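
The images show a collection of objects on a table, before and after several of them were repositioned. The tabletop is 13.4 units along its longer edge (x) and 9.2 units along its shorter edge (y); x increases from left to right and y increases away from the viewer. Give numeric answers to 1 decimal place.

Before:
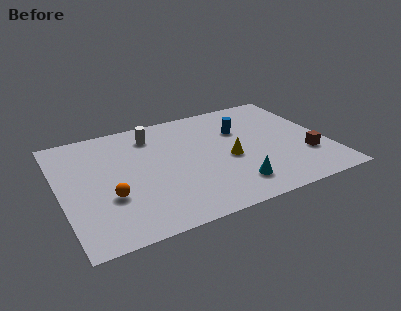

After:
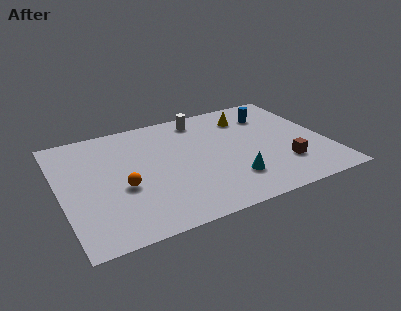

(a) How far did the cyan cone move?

0.5

The cyan cone was near (8.3, 1.8) before and (8.3, 2.3) after, so it travelled √(0.0² + 0.5²) ≈ 0.5 units.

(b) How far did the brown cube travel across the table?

1.2

The brown cube moved from about (12.2, 2.8) to (11.0, 2.5), a distance of √(1.2² + 0.3²) ≈ 1.2.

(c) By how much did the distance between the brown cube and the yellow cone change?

+0.9

Before: roughly 4.0 units apart; after: 4.9. That's 0.9 units further apart.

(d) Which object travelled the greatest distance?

the yellow cone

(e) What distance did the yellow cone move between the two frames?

3.5

The yellow cone moved from about (8.4, 4.0) to (9.8, 7.2), a distance of √(1.4² + 3.2²) ≈ 3.5.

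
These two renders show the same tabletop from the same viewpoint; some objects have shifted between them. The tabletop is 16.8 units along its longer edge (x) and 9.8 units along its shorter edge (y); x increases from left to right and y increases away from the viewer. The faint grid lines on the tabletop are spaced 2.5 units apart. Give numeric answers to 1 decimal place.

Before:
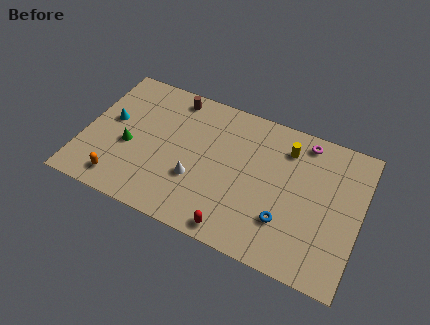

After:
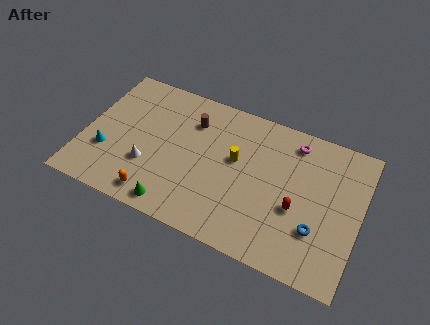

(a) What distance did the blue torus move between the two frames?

1.9

The blue torus was near (12.5, 2.8) before and (14.4, 3.0) after, so it travelled √(1.9² + 0.2²) ≈ 1.9 units.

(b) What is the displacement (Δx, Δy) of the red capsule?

(3.4, 2.9)

The red capsule started near (9.7, 1.0) and ended near (13.1, 3.9).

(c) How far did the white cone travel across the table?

2.9

From (7.0, 3.4) to (4.1, 3.2), the white cone covered √(2.9² + 0.2²) ≈ 2.9 units.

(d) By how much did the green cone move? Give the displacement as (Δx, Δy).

(3.2, -3.0)

From the two frames, the green cone sits at roughly (2.8, 4.1) before and (6.0, 1.1) after.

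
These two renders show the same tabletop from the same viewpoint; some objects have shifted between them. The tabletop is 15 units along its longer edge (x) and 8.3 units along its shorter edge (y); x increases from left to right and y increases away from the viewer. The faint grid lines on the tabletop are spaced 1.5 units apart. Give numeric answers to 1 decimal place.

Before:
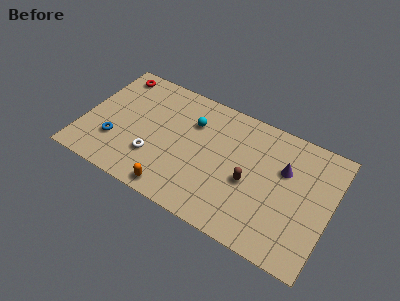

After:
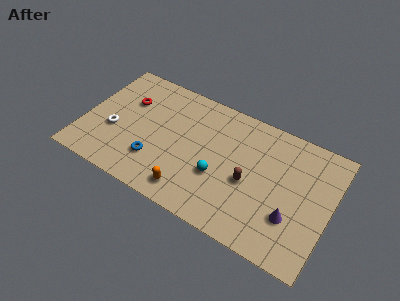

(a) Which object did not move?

the brown capsule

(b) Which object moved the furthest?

the cyan sphere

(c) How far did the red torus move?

1.9

From (1.3, 7.2) to (2.4, 5.6), the red torus covered √(1.1² + 1.6²) ≈ 1.9 units.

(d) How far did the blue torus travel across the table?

2.5

From (2.1, 2.5) to (4.6, 2.3), the blue torus covered √(2.5² + 0.2²) ≈ 2.5 units.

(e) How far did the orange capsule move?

1.0

The orange capsule moved from about (6.0, 0.9) to (6.9, 1.3), a distance of √(0.9² + 0.4²) ≈ 1.0.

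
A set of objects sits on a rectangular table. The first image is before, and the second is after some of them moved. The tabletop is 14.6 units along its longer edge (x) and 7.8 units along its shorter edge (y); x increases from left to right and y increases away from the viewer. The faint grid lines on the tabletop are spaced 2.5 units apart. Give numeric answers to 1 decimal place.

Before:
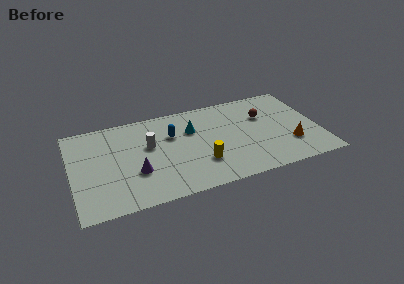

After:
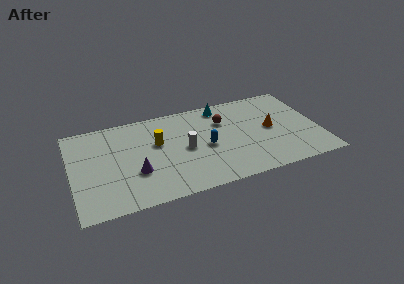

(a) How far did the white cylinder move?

2.3

The white cylinder moved from about (4.6, 4.7) to (6.7, 3.8), a distance of √(2.1² + 0.9²) ≈ 2.3.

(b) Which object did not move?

the purple cone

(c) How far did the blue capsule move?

2.5

The blue capsule was near (6.0, 5.2) before and (7.9, 3.6) after, so it travelled √(1.9² + 1.6²) ≈ 2.5 units.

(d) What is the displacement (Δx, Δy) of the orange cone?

(-1.0, 1.7)

The orange cone was at about (12.8, 2.3) and moved to about (11.8, 4.0).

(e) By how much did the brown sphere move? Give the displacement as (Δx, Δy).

(-2.4, 0.3)

The brown sphere started near (11.5, 5.2) and ended near (9.1, 5.5).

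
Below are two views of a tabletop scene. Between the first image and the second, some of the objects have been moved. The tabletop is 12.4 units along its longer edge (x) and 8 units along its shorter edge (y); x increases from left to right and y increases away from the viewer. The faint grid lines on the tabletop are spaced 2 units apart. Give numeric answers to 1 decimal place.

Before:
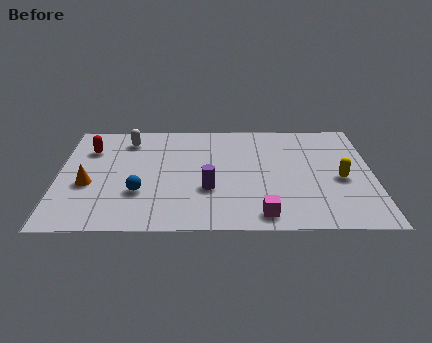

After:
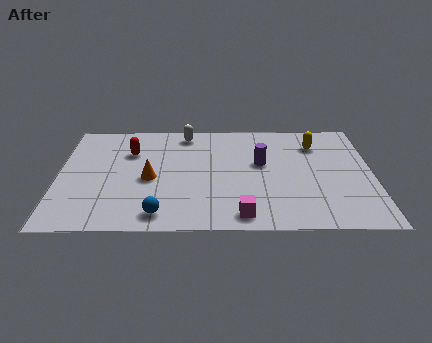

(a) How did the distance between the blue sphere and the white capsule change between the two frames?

+2.1

They were about 3.9 units apart before and 6.0 after — 2.1 units further apart.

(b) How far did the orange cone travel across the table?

2.4

From (1.2, 3.2) to (3.6, 3.6), the orange cone covered √(2.4² + 0.4²) ≈ 2.4 units.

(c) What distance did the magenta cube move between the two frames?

0.8

The magenta cube was near (8.0, 1.0) before and (7.2, 1.0) after, so it travelled √(0.8² + 0.0²) ≈ 0.8 units.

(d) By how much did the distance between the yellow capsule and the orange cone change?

-2.8

Before: roughly 9.9 units apart; after: 7.1. That's 2.8 units closer together.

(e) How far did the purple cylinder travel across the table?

2.8

From (5.9, 2.8) to (8.0, 4.7), the purple cylinder covered √(2.1² + 1.9²) ≈ 2.8 units.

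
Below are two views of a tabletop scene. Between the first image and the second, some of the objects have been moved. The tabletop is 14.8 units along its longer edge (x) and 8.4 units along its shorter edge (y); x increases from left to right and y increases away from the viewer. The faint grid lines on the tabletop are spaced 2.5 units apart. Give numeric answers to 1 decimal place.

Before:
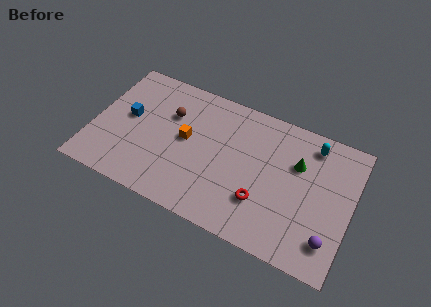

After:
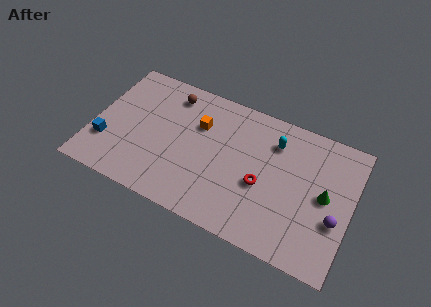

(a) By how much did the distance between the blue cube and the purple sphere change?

+0.9

They were about 12.2 units apart before and 13.1 after — 0.9 units further apart.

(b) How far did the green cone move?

2.1

The green cone moved from about (11.6, 5.6) to (13.3, 4.3), a distance of √(1.7² + 1.3²) ≈ 2.1.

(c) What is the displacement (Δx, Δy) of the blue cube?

(-1.0, -2.1)

The blue cube was at about (1.9, 4.6) and moved to about (0.9, 2.5).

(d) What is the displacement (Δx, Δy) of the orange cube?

(0.6, 1.2)

The orange cube was at about (5.3, 4.5) and moved to about (5.9, 5.7).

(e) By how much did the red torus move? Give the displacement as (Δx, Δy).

(-0.1, 1.0)

The red torus was at about (9.9, 2.5) and moved to about (9.8, 3.5).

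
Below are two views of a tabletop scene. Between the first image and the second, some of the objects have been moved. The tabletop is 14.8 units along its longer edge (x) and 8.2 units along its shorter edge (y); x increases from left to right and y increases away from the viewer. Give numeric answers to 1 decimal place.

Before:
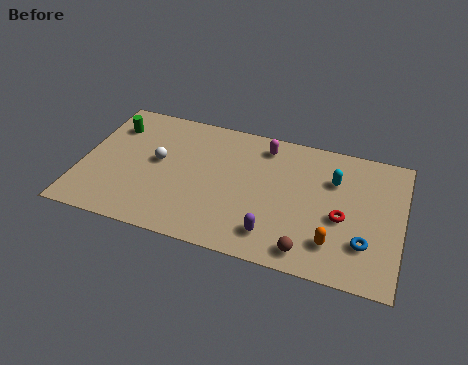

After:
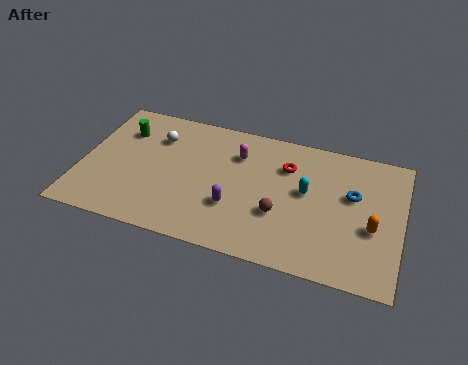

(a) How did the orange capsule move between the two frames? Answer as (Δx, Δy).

(1.7, 1.4)

The orange capsule started near (11.8, 1.9) and ended near (13.5, 3.3).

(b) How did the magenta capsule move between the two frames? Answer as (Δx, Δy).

(-1.2, -0.9)

The magenta capsule started near (8.3, 6.9) and ended near (7.1, 6.0).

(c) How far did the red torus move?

3.6

From (12.1, 3.5) to (9.4, 5.9), the red torus covered √(2.7² + 2.4²) ≈ 3.6 units.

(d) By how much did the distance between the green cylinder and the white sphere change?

-1.3

Before: roughly 2.9 units apart; after: 1.6. That's 1.3 units closer together.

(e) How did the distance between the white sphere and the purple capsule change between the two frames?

-1.2

Before: roughly 6.3 units apart; after: 5.1. That's 1.2 units closer together.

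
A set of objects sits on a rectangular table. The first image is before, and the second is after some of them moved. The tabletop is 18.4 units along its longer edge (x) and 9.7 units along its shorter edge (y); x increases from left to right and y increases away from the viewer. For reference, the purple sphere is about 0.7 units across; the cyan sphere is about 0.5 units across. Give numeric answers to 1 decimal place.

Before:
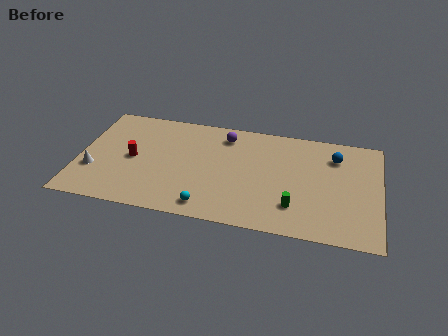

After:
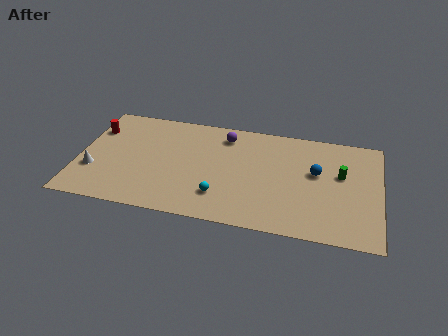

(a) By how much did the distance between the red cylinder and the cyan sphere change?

+3.3

They were about 5.9 units apart before and 9.2 after — 3.3 units further apart.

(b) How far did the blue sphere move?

2.0

The blue sphere moved from about (15.6, 7.4) to (14.5, 5.7), a distance of √(1.1² + 1.7²) ≈ 2.0.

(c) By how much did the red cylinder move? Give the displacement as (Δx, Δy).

(-2.5, 2.3)

The red cylinder was at about (3.3, 4.7) and moved to about (0.8, 7.0).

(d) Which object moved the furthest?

the green cylinder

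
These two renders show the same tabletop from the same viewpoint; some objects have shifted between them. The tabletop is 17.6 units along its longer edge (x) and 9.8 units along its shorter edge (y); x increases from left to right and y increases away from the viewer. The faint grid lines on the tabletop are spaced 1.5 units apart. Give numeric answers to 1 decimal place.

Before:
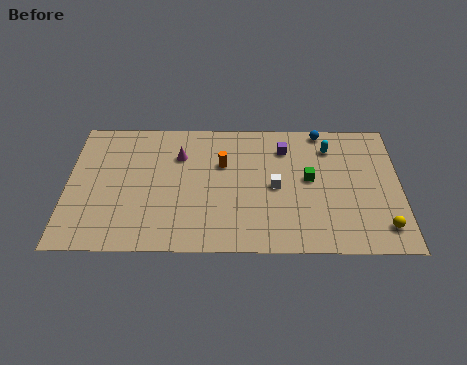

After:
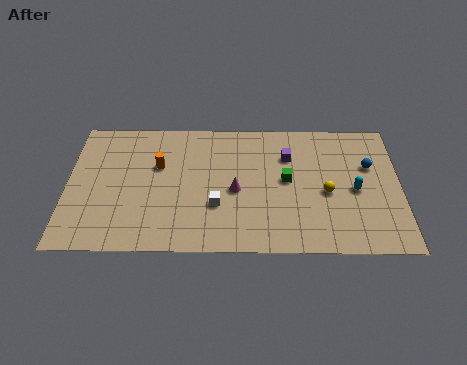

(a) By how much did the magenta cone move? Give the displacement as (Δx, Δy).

(3.0, -2.6)

The magenta cone started near (5.9, 7.0) and ended near (8.9, 4.4).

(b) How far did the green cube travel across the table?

1.2

From (12.8, 5.3) to (11.6, 5.2), the green cube covered √(1.2² + 0.1²) ≈ 1.2 units.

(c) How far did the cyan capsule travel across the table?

3.5

From (13.9, 7.7) to (15.2, 4.5), the cyan capsule covered √(1.3² + 3.2²) ≈ 3.5 units.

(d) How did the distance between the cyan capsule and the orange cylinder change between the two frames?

+4.7

They were about 5.8 units apart before and 10.5 after — 4.7 units further apart.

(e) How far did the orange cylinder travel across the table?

3.4

The orange cylinder was near (8.2, 6.4) before and (4.8, 6.2) after, so it travelled √(3.4² + 0.2²) ≈ 3.4 units.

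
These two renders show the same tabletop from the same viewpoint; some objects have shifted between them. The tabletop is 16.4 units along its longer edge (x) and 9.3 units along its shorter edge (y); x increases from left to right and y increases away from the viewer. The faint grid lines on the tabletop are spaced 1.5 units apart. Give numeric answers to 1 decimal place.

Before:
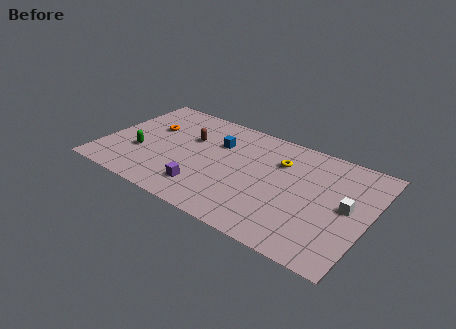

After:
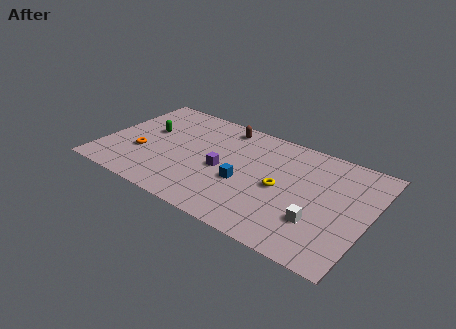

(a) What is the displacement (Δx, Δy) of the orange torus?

(-0.1, -2.6)

The orange torus started near (2.6, 5.9) and ended near (2.5, 3.3).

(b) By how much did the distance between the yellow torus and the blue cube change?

-1.6

They were about 3.9 units apart before and 2.3 after — 1.6 units closer together.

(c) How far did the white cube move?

2.5

The white cube moved from about (15.1, 4.8) to (13.6, 2.8), a distance of √(1.5² + 2.0²) ≈ 2.5.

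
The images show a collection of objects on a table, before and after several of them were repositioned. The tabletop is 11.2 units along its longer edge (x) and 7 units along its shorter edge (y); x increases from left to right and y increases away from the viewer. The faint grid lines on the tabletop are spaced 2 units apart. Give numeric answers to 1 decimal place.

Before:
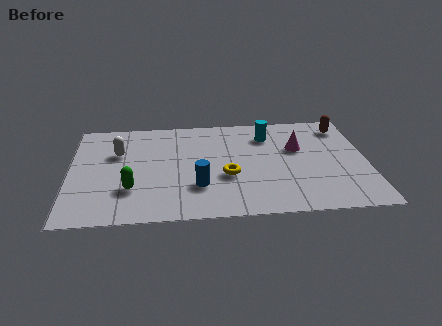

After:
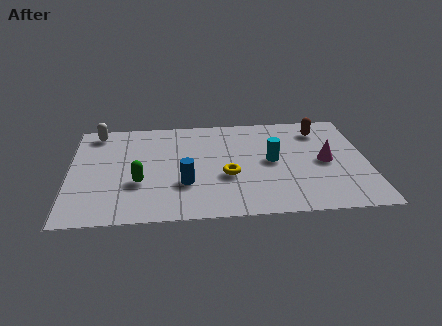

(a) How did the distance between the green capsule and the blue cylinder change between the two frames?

-0.8

The distance was about 2.5 in the first image and 1.7 in the second, so they moved 0.8 units closer together.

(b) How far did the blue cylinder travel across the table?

0.5

The blue cylinder was near (4.8, 2.1) before and (4.3, 2.3) after, so it travelled √(0.5² + 0.2²) ≈ 0.5 units.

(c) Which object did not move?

the yellow torus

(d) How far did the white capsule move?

1.7

The white capsule was near (1.8, 4.6) before and (1.0, 6.1) after, so it travelled √(0.8² + 1.5²) ≈ 1.7 units.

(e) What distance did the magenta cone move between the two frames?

1.4

The magenta cone moved from about (8.6, 4.4) to (9.6, 3.4), a distance of √(1.0² + 1.0²) ≈ 1.4.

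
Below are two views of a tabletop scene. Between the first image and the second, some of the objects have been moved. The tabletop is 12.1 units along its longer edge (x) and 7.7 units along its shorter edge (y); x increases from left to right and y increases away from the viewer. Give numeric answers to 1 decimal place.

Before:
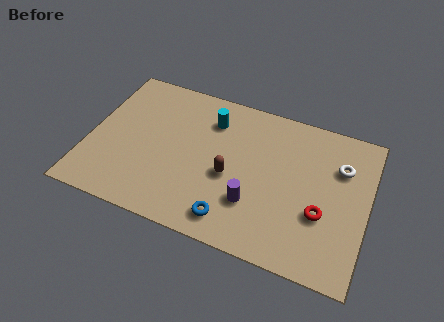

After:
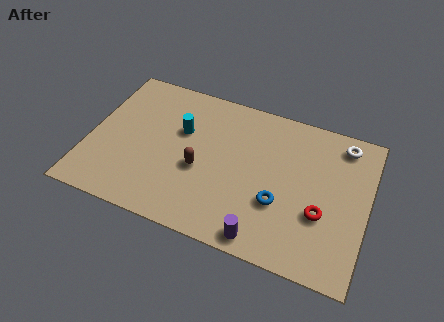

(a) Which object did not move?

the red torus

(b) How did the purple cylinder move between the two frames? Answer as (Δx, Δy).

(0.6, -1.5)

The purple cylinder started near (7.3, 2.3) and ended near (7.9, 0.8).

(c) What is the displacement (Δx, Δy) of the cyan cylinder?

(-1.2, -1.0)

From the two frames, the cyan cylinder sits at roughly (5.1, 5.9) before and (3.9, 4.9) after.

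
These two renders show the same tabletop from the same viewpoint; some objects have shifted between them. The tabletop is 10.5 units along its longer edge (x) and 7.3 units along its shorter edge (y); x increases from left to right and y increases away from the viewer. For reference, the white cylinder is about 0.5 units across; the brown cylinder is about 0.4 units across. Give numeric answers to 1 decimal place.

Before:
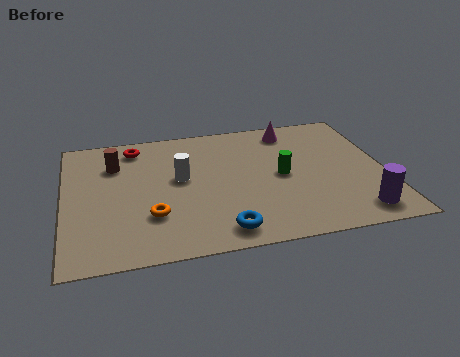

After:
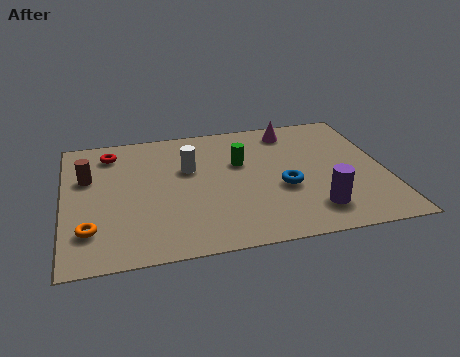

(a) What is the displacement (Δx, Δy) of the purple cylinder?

(-1.4, 0.4)

From the two frames, the purple cylinder sits at roughly (9.4, 1.1) before and (8.0, 1.5) after.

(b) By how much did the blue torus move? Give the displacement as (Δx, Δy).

(2.1, 1.9)

The blue torus started near (5.0, 1.0) and ended near (7.1, 2.9).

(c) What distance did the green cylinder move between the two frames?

1.6

The green cylinder moved from about (7.1, 3.6) to (5.8, 4.6), a distance of √(1.3² + 1.0²) ≈ 1.6.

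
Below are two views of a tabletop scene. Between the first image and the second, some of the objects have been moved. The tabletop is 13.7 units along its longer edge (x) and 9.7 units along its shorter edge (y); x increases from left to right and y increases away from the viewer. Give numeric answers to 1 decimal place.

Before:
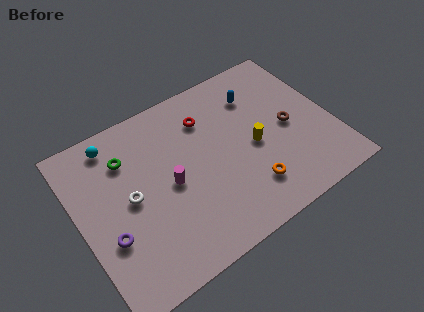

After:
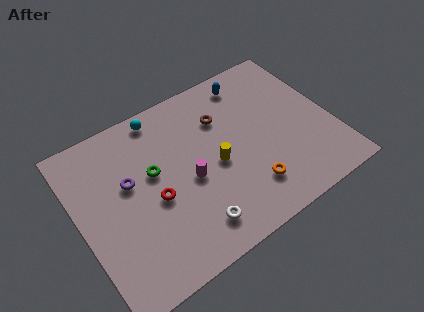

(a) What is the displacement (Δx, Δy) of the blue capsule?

(-0.2, 1.0)

The blue capsule was at about (10.1, 7.3) and moved to about (9.9, 8.3).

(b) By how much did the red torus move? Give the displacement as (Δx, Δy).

(-3.4, -3.1)

The red torus started near (7.3, 7.3) and ended near (3.9, 4.2).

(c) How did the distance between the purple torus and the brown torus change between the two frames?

-4.8

The distance was about 10.2 in the first image and 5.4 in the second, so they moved 4.8 units closer together.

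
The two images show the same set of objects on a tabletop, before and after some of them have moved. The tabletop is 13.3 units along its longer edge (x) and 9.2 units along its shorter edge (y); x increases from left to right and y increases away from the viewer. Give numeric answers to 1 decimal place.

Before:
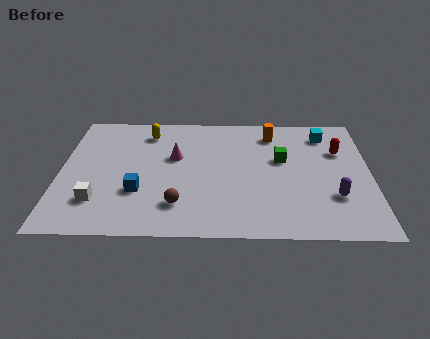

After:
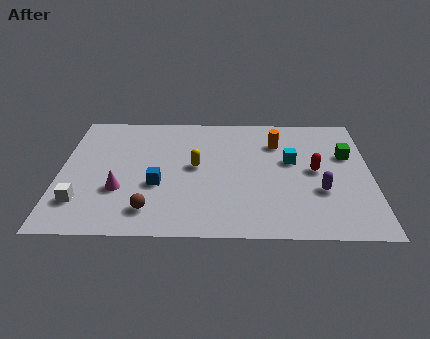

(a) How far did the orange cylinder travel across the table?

0.7

The orange cylinder moved from about (9.1, 7.5) to (9.3, 6.8), a distance of √(0.2² + 0.7²) ≈ 0.7.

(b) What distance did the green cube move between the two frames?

2.8

The green cube was near (9.5, 5.5) before and (12.3, 5.9) after, so it travelled √(2.8² + 0.4²) ≈ 2.8 units.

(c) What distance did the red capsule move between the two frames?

1.9

The red capsule was near (12.0, 6.2) before and (10.9, 4.7) after, so it travelled √(1.1² + 1.5²) ≈ 1.9 units.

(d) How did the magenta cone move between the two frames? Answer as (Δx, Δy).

(-2.3, -2.5)

The magenta cone started near (4.9, 5.6) and ended near (2.6, 3.1).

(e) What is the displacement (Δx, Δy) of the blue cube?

(0.8, 0.5)

From the two frames, the blue cube sits at roughly (3.4, 3.0) before and (4.2, 3.5) after.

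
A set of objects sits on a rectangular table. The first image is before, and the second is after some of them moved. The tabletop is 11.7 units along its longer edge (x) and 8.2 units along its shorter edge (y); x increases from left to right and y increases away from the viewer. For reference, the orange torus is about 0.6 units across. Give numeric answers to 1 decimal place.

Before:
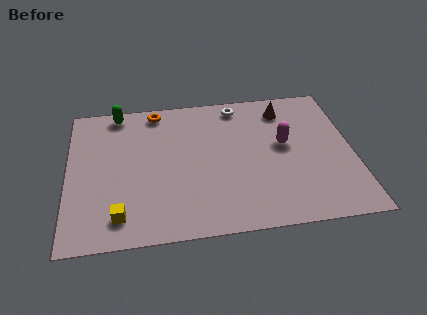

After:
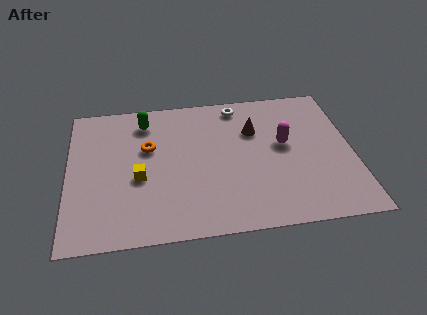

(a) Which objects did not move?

the magenta capsule and the white torus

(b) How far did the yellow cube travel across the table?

2.2

The yellow cube was near (2.1, 1.4) before and (2.9, 3.4) after, so it travelled √(0.8² + 2.0²) ≈ 2.2 units.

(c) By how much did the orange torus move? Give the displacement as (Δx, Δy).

(-0.4, -2.2)

The orange torus was at about (3.7, 7.3) and moved to about (3.3, 5.1).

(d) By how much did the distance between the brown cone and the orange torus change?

-0.9

Before: roughly 5.3 units apart; after: 4.4. That's 0.9 units closer together.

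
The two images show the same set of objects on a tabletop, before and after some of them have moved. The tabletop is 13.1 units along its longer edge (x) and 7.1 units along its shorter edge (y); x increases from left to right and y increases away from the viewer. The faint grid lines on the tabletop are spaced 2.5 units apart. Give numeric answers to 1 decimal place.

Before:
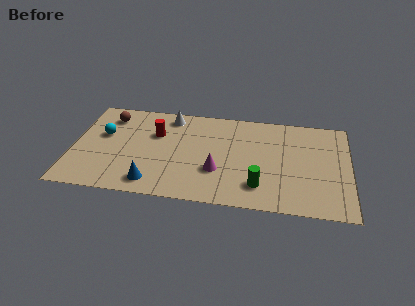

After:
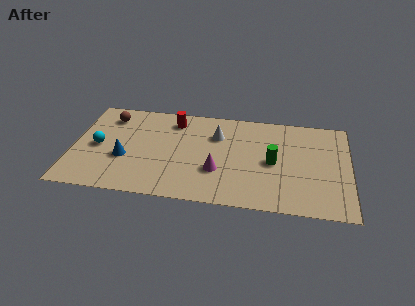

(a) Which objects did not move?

the magenta cone and the brown sphere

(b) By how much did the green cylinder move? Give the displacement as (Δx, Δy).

(0.6, 1.8)

The green cylinder started near (8.9, 1.6) and ended near (9.5, 3.4).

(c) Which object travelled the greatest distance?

the white cone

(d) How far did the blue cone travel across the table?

2.1

The blue cone moved from about (3.9, 1.1) to (2.5, 2.7), a distance of √(1.4² + 1.6²) ≈ 2.1.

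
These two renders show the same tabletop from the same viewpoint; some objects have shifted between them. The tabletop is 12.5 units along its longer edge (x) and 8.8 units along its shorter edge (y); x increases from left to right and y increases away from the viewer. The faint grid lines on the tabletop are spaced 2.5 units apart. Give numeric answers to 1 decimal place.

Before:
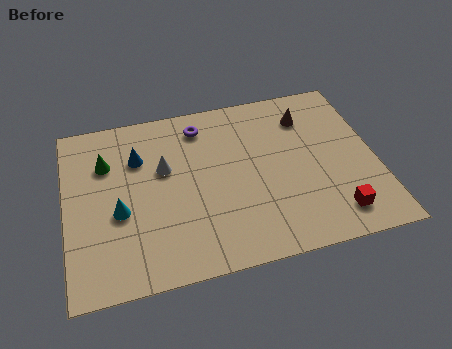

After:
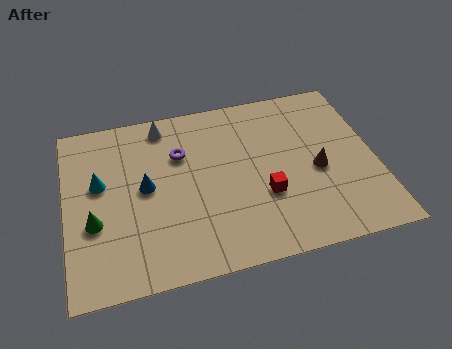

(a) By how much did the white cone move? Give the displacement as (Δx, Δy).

(0.1, 2.3)

The white cone started near (4.0, 5.4) and ended near (4.1, 7.7).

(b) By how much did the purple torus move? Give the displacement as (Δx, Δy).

(-0.9, -1.3)

From the two frames, the purple torus sits at roughly (5.6, 7.3) before and (4.7, 6.0) after.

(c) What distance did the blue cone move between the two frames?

1.6

The blue cone moved from about (3.0, 6.2) to (3.2, 4.6), a distance of √(0.2² + 1.6²) ≈ 1.6.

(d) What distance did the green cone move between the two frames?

3.0

The green cone moved from about (1.7, 6.2) to (1.1, 3.3), a distance of √(0.6² + 2.9²) ≈ 3.0.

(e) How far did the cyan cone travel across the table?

1.7

From (2.1, 3.6) to (1.4, 5.2), the cyan cone covered √(0.7² + 1.6²) ≈ 1.7 units.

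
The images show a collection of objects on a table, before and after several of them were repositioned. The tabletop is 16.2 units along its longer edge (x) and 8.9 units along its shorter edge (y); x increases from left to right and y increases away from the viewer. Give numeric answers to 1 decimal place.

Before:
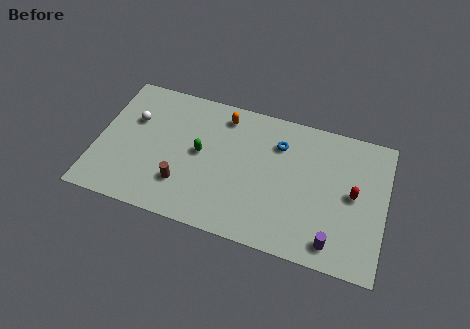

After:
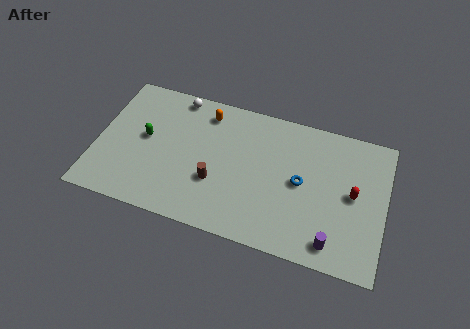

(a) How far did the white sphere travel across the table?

3.2

The white sphere moved from about (1.9, 5.8) to (4.2, 8.0), a distance of √(2.3² + 2.2²) ≈ 3.2.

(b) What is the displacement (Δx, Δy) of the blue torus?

(1.4, -2.1)

The blue torus started near (10.1, 6.6) and ended near (11.5, 4.5).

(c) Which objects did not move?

the red capsule and the purple cylinder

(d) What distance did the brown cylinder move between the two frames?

1.9

The brown cylinder was near (5.0, 2.4) before and (6.8, 3.1) after, so it travelled √(1.8² + 0.7²) ≈ 1.9 units.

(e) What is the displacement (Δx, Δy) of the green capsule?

(-3.1, 0.1)

The green capsule started near (5.8, 4.7) and ended near (2.7, 4.8).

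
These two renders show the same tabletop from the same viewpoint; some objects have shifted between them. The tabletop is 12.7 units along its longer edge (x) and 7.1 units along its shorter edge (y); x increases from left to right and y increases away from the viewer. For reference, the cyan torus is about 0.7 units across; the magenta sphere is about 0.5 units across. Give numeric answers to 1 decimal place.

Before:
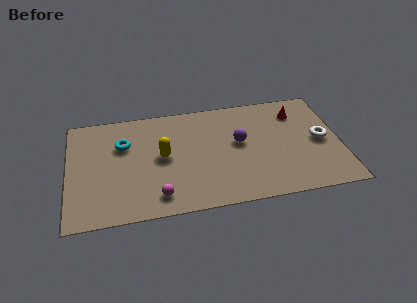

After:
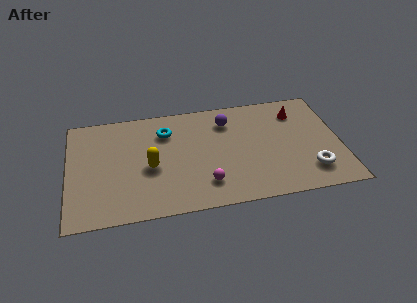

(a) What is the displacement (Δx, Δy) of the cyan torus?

(2.0, 0.5)

The cyan torus was at about (2.6, 4.8) and moved to about (4.6, 5.3).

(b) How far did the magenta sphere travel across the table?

2.2

From (4.1, 1.2) to (6.3, 1.6), the magenta sphere covered √(2.2² + 0.4²) ≈ 2.2 units.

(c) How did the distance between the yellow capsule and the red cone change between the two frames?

+0.8

They were about 6.6 units apart before and 7.4 after — 0.8 units further apart.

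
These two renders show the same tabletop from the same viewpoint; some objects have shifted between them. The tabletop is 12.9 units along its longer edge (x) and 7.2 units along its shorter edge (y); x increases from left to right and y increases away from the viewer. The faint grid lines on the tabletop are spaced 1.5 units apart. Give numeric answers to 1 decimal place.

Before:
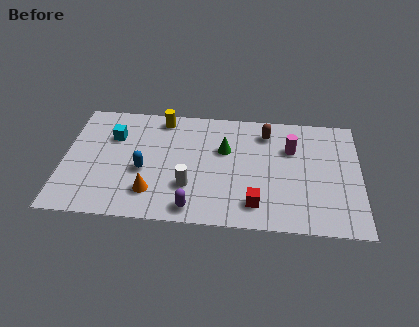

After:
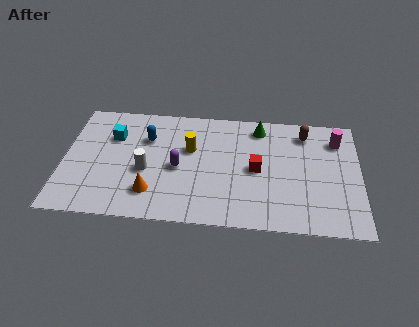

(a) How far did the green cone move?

2.1

The green cone was near (7.0, 4.6) before and (8.5, 6.1) after, so it travelled √(1.5² + 1.5²) ≈ 2.1 units.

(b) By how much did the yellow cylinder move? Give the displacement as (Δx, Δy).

(1.3, -1.8)

The yellow cylinder started near (4.2, 6.3) and ended near (5.5, 4.5).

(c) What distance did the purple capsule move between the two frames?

2.5

From (5.7, 0.9) to (5.0, 3.3), the purple capsule covered √(0.7² + 2.4²) ≈ 2.5 units.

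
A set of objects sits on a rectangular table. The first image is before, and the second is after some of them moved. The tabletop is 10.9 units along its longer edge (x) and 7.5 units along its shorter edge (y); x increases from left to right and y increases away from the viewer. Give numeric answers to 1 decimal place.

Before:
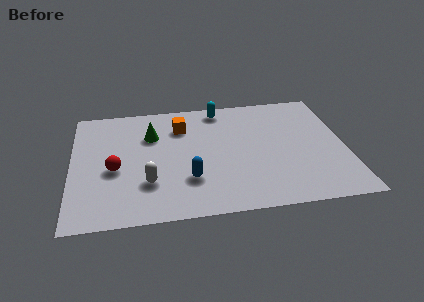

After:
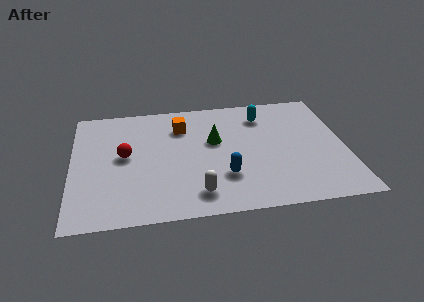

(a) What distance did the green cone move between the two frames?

2.6

The green cone moved from about (3.2, 5.2) to (5.7, 4.5), a distance of √(2.5² + 0.7²) ≈ 2.6.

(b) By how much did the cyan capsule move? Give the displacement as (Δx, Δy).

(1.7, -0.7)

The cyan capsule was at about (6.0, 6.6) and moved to about (7.7, 5.9).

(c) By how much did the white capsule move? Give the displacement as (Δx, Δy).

(1.9, -0.9)

The white capsule was at about (3.0, 2.2) and moved to about (4.9, 1.3).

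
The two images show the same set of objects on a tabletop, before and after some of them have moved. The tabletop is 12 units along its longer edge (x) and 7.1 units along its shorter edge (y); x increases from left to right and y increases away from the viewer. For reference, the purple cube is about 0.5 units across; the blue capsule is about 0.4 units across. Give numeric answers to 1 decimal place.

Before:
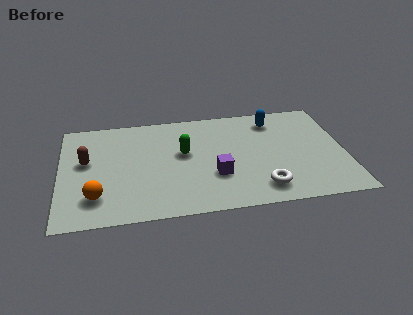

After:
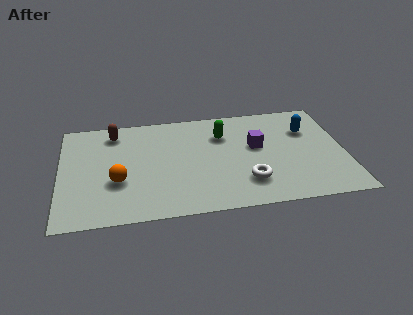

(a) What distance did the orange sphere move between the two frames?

1.3

The orange sphere moved from about (1.5, 1.7) to (2.4, 2.6), a distance of √(0.9² + 0.9²) ≈ 1.3.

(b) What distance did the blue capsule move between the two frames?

1.7

The blue capsule moved from about (9.1, 5.8) to (10.5, 4.9), a distance of √(1.4² + 0.9²) ≈ 1.7.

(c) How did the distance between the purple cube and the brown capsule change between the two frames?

+0.6

They were about 5.7 units apart before and 6.3 after — 0.6 units further apart.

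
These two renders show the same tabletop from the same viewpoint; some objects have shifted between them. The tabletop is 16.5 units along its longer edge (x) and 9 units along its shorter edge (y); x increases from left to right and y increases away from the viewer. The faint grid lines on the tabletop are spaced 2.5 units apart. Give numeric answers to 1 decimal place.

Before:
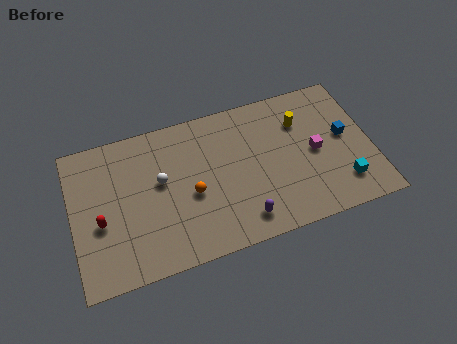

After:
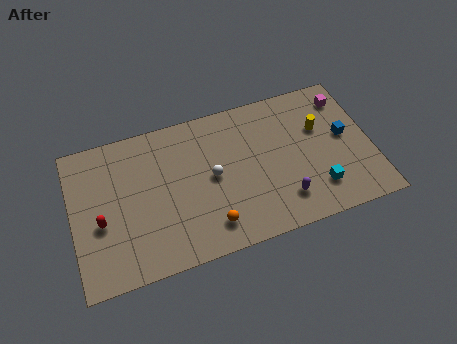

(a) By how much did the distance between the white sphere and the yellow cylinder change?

-1.8

They were about 8.0 units apart before and 6.2 after — 1.8 units closer together.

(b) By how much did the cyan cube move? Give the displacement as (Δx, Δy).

(-1.4, 0.1)

The cyan cube started near (14.7, 2.0) and ended near (13.3, 2.1).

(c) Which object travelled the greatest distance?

the magenta cube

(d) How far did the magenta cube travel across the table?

3.5

The magenta cube moved from about (13.4, 4.4) to (15.4, 7.3), a distance of √(2.0² + 2.9²) ≈ 3.5.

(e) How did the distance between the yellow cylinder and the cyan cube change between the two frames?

-1.2

Before: roughly 4.9 units apart; after: 3.7. That's 1.2 units closer together.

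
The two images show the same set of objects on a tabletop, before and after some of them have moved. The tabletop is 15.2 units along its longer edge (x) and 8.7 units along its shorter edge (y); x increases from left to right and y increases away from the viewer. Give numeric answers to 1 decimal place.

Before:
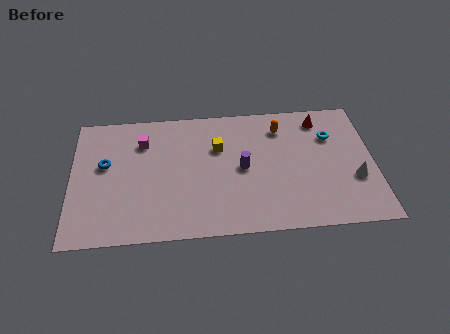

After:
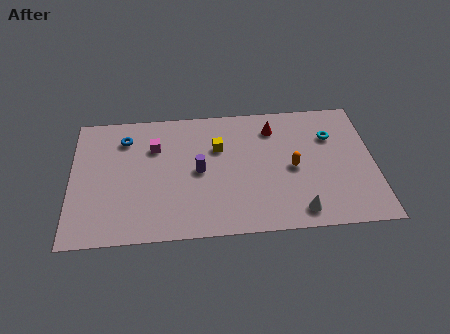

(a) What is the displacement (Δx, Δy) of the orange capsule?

(0.5, -2.8)

The orange capsule started near (10.6, 6.9) and ended near (11.1, 4.1).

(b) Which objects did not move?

the cyan torus and the yellow cube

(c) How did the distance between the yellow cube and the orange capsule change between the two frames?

+0.7

Before: roughly 3.4 units apart; after: 4.1. That's 0.7 units further apart.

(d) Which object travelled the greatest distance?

the white cone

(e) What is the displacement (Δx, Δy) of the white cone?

(-2.9, -1.9)

The white cone started near (14.2, 3.1) and ended near (11.3, 1.2).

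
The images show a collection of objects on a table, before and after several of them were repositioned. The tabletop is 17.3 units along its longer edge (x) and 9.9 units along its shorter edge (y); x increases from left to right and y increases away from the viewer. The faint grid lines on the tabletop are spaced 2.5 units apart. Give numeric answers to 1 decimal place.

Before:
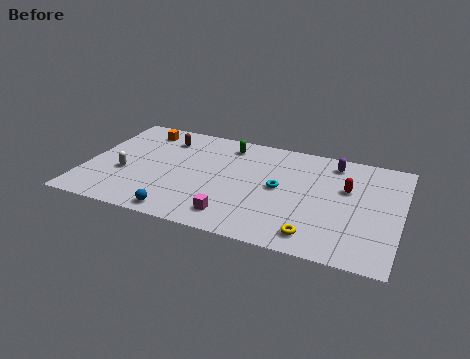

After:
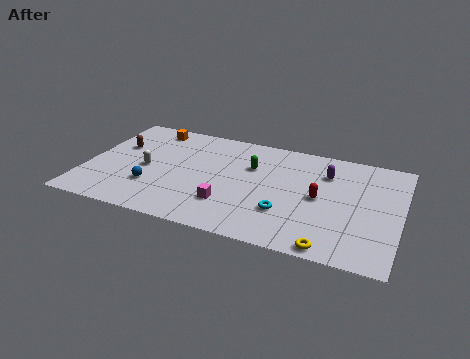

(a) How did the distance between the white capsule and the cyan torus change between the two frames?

-0.5

They were about 8.6 units apart before and 8.1 after — 0.5 units closer together.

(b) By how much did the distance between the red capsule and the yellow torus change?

-0.7

They were about 4.9 units apart before and 4.2 after — 0.7 units closer together.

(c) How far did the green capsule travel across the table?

2.3

The green capsule was near (7.5, 8.3) before and (9.0, 6.6) after, so it travelled √(1.5² + 1.7²) ≈ 2.3 units.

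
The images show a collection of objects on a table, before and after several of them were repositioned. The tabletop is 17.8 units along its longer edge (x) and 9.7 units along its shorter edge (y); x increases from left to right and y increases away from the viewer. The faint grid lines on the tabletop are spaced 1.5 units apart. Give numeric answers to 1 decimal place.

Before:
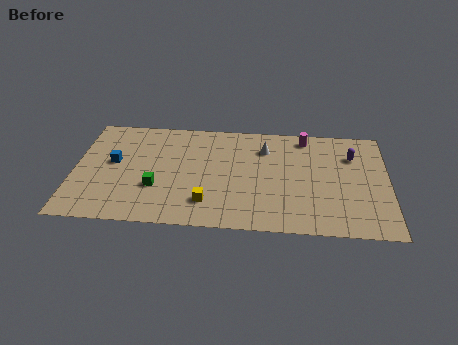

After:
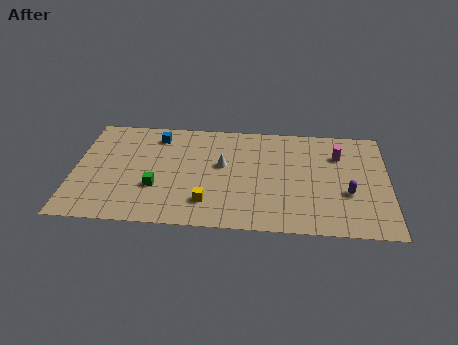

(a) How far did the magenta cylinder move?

2.4

From (13.1, 8.5) to (15.0, 7.0), the magenta cylinder covered √(1.9² + 1.5²) ≈ 2.4 units.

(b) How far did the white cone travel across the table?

2.9

From (10.8, 7.3) to (8.4, 5.6), the white cone covered √(2.4² + 1.7²) ≈ 2.9 units.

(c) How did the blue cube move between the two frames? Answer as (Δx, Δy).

(2.4, 2.6)

The blue cube was at about (2.2, 5.4) and moved to about (4.6, 8.0).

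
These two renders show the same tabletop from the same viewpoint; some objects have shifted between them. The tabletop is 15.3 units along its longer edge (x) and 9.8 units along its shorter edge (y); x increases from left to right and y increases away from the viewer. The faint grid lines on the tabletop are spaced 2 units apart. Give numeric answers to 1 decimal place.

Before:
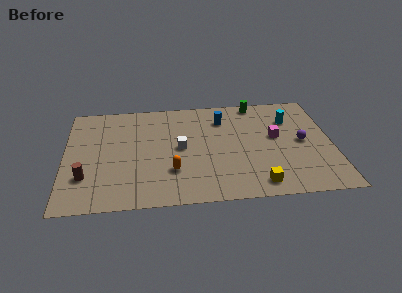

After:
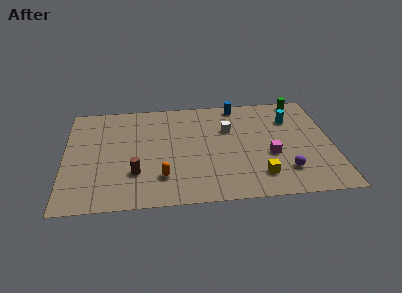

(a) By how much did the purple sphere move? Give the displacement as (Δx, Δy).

(-1.1, -2.6)

From the two frames, the purple sphere sits at roughly (13.6, 4.9) before and (12.5, 2.3) after.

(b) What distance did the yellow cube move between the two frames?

0.7

The yellow cube moved from about (10.9, 1.3) to (11.0, 2.0), a distance of √(0.1² + 0.7²) ≈ 0.7.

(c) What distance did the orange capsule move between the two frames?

0.8

The orange capsule moved from about (6.1, 2.9) to (5.5, 2.4), a distance of √(0.6² + 0.5²) ≈ 0.8.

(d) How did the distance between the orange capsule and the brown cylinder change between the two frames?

-3.3

Before: roughly 4.9 units apart; after: 1.6. That's 3.3 units closer together.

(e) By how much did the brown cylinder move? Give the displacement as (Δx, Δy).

(2.8, 0.1)

From the two frames, the brown cylinder sits at roughly (1.2, 2.8) before and (4.0, 2.9) after.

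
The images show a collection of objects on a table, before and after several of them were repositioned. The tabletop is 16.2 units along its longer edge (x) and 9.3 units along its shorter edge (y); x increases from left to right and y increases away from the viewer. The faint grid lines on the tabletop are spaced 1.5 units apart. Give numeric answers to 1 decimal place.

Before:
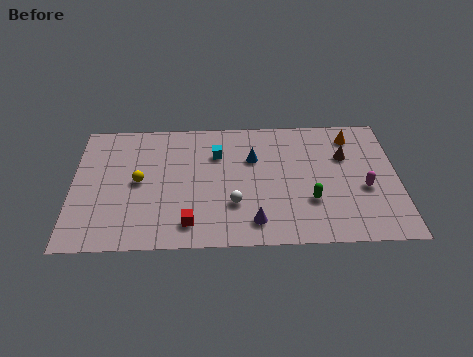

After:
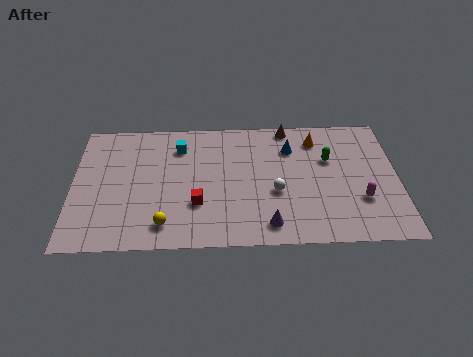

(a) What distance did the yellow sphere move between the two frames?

3.4

From (3.3, 4.7) to (4.6, 1.6), the yellow sphere covered √(1.3² + 3.1²) ≈ 3.4 units.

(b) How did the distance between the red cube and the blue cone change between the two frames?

+0.5

They were about 5.6 units apart before and 6.1 after — 0.5 units further apart.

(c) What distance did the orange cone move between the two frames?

1.8

The orange cone moved from about (14.0, 7.7) to (12.2, 7.5), a distance of √(1.8² + 0.2²) ≈ 1.8.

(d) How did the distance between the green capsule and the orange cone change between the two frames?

-3.6

The distance was about 5.2 in the first image and 1.6 in the second, so they moved 3.6 units closer together.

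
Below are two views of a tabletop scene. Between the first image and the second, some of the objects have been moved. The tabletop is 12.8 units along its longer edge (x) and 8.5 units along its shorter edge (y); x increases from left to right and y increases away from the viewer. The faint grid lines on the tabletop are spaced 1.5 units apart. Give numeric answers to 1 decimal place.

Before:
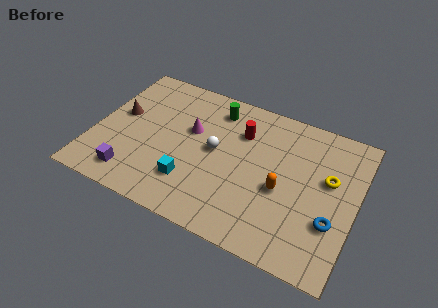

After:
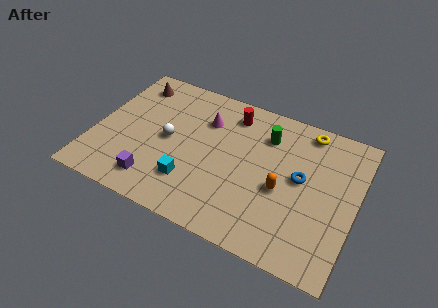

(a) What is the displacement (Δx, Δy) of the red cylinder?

(-0.6, 0.9)

From the two frames, the red cylinder sits at roughly (7.0, 6.1) before and (6.4, 7.0) after.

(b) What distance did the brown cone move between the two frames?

2.2

The brown cone moved from about (1.1, 4.8) to (1.4, 7.0), a distance of √(0.3² + 2.2²) ≈ 2.2.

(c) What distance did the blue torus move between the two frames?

2.5

The blue torus was near (11.8, 2.8) before and (10.1, 4.6) after, so it travelled √(1.7² + 1.8²) ≈ 2.5 units.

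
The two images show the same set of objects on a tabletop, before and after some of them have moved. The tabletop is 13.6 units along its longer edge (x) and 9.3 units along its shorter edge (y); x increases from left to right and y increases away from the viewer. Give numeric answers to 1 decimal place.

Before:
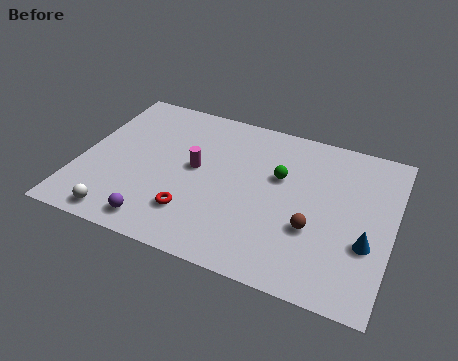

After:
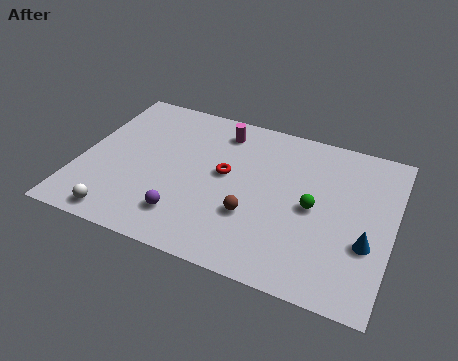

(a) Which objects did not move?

the blue cone and the white sphere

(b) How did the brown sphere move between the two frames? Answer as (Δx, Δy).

(-2.6, -0.2)

The brown sphere was at about (10.3, 3.3) and moved to about (7.7, 3.1).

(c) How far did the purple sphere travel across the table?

1.4

The purple sphere moved from about (3.8, 1.2) to (4.9, 2.0), a distance of √(1.1² + 0.8²) ≈ 1.4.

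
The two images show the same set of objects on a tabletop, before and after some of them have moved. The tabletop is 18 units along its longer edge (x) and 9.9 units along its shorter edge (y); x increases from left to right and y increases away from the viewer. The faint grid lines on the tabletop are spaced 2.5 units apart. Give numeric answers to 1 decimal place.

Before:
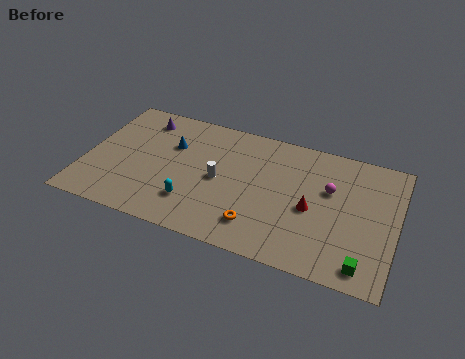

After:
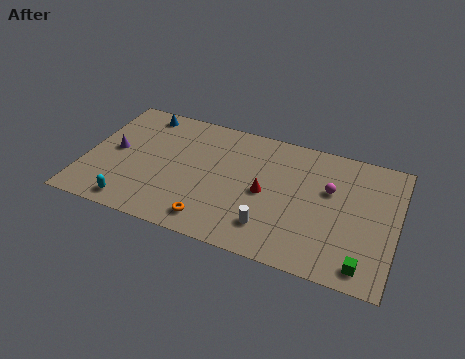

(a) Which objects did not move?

the green cube and the magenta sphere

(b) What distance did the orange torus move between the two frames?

2.7

The orange torus moved from about (10.3, 2.1) to (7.7, 1.5), a distance of √(2.6² + 0.6²) ≈ 2.7.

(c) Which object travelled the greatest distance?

the white cylinder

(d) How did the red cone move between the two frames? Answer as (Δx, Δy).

(-2.7, 0.3)

The red cone was at about (13.2, 4.4) and moved to about (10.5, 4.7).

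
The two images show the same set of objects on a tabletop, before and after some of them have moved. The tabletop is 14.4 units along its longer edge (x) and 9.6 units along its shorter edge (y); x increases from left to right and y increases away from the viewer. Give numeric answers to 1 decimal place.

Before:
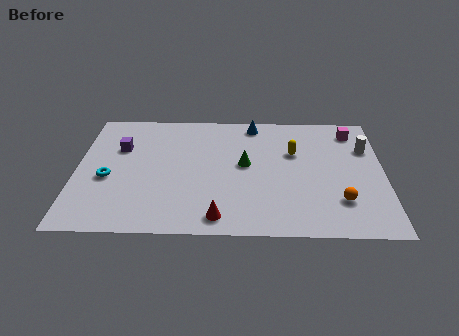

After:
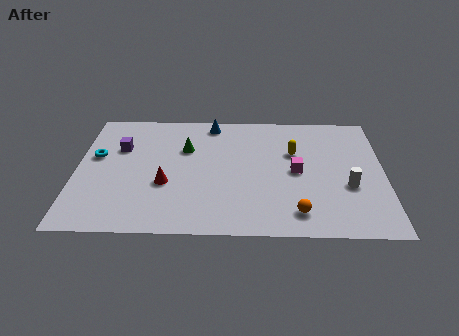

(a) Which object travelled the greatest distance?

the magenta cube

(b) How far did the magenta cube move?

4.3

The magenta cube moved from about (13.0, 8.0) to (10.3, 4.7), a distance of √(2.7² + 3.3²) ≈ 4.3.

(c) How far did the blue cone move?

2.0

The blue cone moved from about (8.3, 8.5) to (6.3, 8.5), a distance of √(2.0² + 0.0²) ≈ 2.0.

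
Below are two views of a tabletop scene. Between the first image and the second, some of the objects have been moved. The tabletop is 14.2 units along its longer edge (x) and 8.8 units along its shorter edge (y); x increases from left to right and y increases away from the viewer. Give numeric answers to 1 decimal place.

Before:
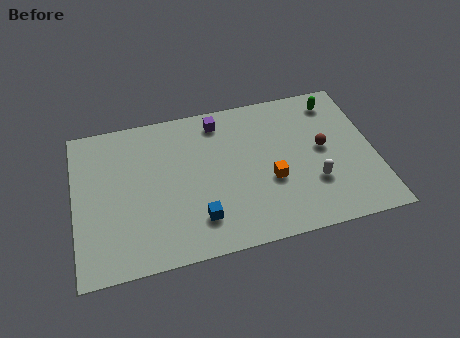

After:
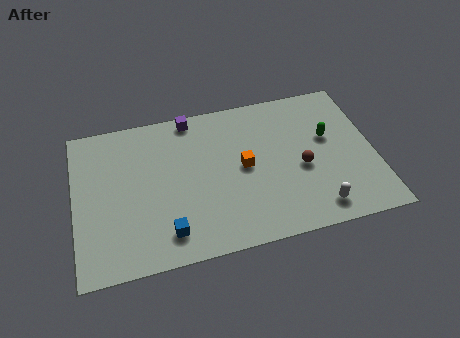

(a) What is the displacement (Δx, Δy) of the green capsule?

(-0.5, -2.1)

The green capsule started near (12.6, 7.4) and ended near (12.1, 5.3).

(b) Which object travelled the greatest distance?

the green capsule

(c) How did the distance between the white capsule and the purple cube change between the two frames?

+2.4

Before: roughly 6.3 units apart; after: 8.7. That's 2.4 units further apart.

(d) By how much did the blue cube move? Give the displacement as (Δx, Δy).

(-1.5, -0.4)

The blue cube was at about (5.7, 2.0) and moved to about (4.2, 1.6).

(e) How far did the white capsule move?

1.5

From (11.2, 2.8) to (11.2, 1.3), the white capsule covered √(0.0² + 1.5²) ≈ 1.5 units.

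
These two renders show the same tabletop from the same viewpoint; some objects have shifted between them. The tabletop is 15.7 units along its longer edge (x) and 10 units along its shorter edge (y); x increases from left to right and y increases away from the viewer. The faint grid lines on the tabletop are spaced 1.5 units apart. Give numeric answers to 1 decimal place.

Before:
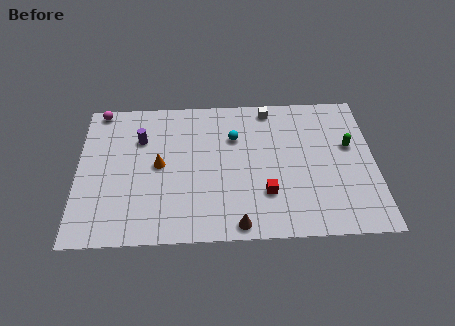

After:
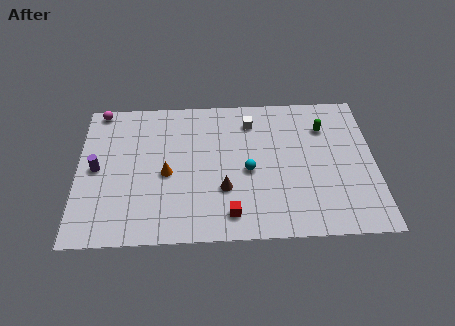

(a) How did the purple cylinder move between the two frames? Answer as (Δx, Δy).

(-2.3, -2.0)

The purple cylinder was at about (3.3, 7.0) and moved to about (1.0, 5.0).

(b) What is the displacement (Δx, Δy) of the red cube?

(-1.9, -1.3)

The red cube was at about (9.9, 2.9) and moved to about (8.0, 1.6).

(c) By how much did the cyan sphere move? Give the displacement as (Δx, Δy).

(0.7, -2.4)

The cyan sphere started near (8.3, 6.9) and ended near (9.0, 4.5).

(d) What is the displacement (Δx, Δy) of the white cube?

(-1.0, -0.9)

From the two frames, the white cube sits at roughly (10.2, 8.9) before and (9.2, 8.0) after.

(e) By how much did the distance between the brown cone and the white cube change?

-3.3

They were about 8.2 units apart before and 4.9 after — 3.3 units closer together.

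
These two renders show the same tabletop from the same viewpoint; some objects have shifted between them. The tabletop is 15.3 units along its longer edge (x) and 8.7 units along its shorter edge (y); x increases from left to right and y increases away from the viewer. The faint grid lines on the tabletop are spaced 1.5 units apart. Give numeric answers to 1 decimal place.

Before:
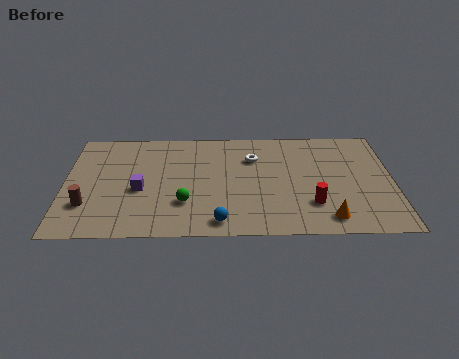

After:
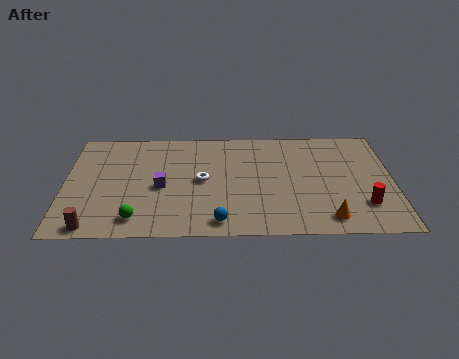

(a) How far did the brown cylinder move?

1.7

From (1.1, 2.5) to (1.4, 0.8), the brown cylinder covered √(0.3² + 1.7²) ≈ 1.7 units.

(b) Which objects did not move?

the orange cone and the blue sphere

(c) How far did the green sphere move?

2.5

From (5.6, 2.6) to (3.4, 1.4), the green sphere covered √(2.2² + 1.2²) ≈ 2.5 units.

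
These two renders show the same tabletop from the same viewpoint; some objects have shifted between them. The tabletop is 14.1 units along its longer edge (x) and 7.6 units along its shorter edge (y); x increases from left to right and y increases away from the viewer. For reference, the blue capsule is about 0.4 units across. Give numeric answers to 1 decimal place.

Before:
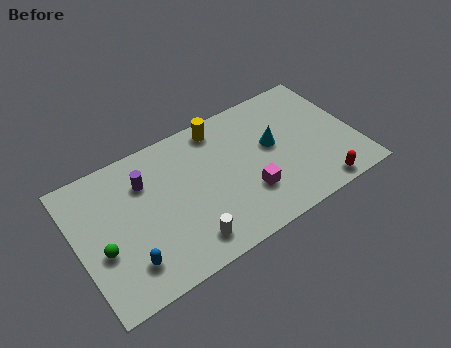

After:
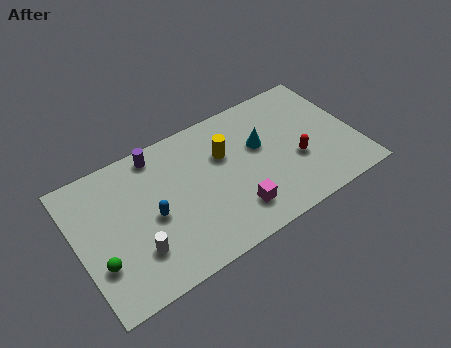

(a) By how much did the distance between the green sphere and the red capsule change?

-0.8

Before: roughly 10.9 units apart; after: 10.1. That's 0.8 units closer together.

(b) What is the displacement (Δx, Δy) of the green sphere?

(-0.2, -0.6)

From the two frames, the green sphere sits at roughly (1.1, 3.0) before and (0.9, 2.4) after.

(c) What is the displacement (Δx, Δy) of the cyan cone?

(-0.6, 0.3)

From the two frames, the cyan cone sits at roughly (10.0, 4.3) before and (9.4, 4.6) after.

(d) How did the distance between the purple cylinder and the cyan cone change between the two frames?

-1.1

They were about 6.5 units apart before and 5.4 after — 1.1 units closer together.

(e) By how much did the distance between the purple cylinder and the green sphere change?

+2.0

Before: roughly 3.5 units apart; after: 5.5. That's 2.0 units further apart.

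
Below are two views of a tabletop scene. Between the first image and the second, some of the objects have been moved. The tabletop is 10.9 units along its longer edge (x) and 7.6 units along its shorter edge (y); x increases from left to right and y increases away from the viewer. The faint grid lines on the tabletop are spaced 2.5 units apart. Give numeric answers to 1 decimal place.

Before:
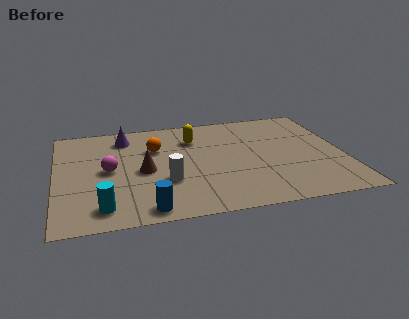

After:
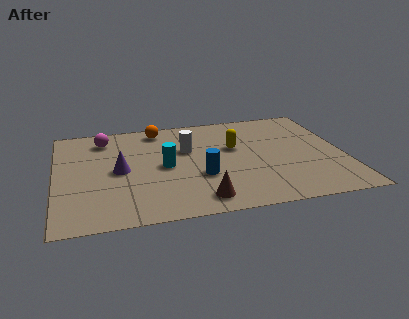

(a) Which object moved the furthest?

the cyan cylinder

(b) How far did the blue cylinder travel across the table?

2.8

From (3.3, 0.8) to (5.4, 2.7), the blue cylinder covered √(2.1² + 1.9²) ≈ 2.8 units.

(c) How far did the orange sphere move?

1.5

From (3.8, 5.1) to (4.0, 6.6), the orange sphere covered √(0.2² + 1.5²) ≈ 1.5 units.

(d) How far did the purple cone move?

2.5

The purple cone moved from about (2.7, 6.2) to (2.4, 3.7), a distance of √(0.3² + 2.5²) ≈ 2.5.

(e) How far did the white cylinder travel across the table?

2.4

From (4.1, 2.6) to (5.0, 4.8), the white cylinder covered √(0.9² + 2.2²) ≈ 2.4 units.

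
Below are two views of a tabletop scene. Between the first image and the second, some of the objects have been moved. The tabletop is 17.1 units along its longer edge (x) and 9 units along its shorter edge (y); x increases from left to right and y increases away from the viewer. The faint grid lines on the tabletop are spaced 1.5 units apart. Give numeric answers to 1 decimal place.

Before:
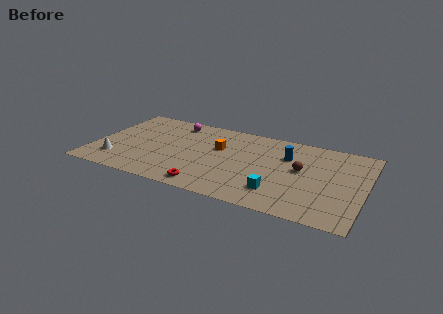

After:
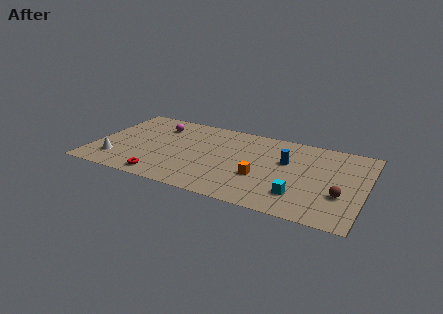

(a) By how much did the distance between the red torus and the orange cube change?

+1.9

They were about 4.5 units apart before and 6.4 after — 1.9 units further apart.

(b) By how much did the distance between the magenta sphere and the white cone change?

-1.1

Before: roughly 6.3 units apart; after: 5.2. That's 1.1 units closer together.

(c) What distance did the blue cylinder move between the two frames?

0.6

The blue cylinder moved from about (12.1, 6.2) to (12.1, 5.6), a distance of √(0.0² + 0.6²) ≈ 0.6.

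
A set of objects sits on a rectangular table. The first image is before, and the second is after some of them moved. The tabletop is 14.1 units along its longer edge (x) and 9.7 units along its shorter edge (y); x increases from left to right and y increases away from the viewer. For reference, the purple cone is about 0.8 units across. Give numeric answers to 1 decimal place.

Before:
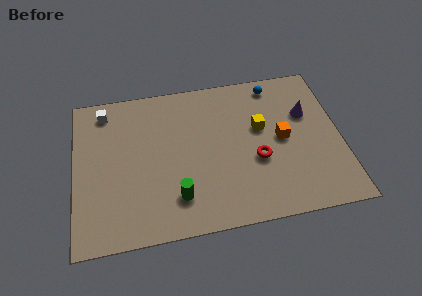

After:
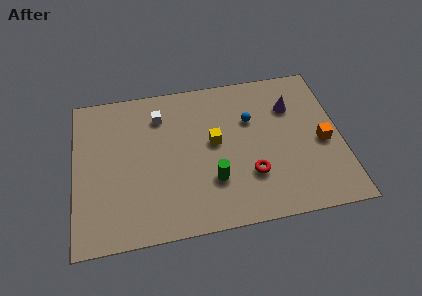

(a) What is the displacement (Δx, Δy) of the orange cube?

(2.1, -0.6)

From the two frames, the orange cube sits at roughly (11.0, 4.9) before and (13.1, 4.3) after.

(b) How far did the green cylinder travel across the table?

2.0

The green cylinder was near (5.3, 2.2) before and (7.2, 2.9) after, so it travelled √(1.9² + 0.7²) ≈ 2.0 units.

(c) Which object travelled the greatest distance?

the white cube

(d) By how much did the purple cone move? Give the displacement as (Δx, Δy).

(-0.8, 0.6)

From the two frames, the purple cone sits at roughly (12.4, 6.3) before and (11.6, 6.9) after.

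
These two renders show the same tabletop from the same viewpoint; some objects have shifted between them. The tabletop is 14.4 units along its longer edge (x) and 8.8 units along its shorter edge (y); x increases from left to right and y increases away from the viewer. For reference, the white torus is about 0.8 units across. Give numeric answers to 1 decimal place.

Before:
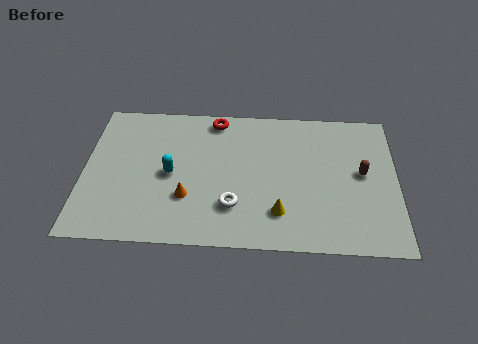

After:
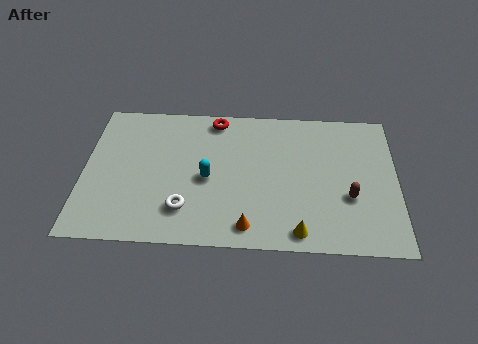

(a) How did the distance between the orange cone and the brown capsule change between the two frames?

-3.2

Before: roughly 8.2 units apart; after: 5.0. That's 3.2 units closer together.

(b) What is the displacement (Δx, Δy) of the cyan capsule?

(1.7, -0.2)

The cyan capsule started near (4.0, 4.2) and ended near (5.7, 4.0).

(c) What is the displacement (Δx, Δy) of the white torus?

(-2.2, -0.3)

The white torus started near (6.9, 2.4) and ended near (4.7, 2.1).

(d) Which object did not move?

the red torus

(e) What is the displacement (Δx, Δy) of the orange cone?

(2.8, -1.6)

The orange cone was at about (4.8, 2.8) and moved to about (7.6, 1.2).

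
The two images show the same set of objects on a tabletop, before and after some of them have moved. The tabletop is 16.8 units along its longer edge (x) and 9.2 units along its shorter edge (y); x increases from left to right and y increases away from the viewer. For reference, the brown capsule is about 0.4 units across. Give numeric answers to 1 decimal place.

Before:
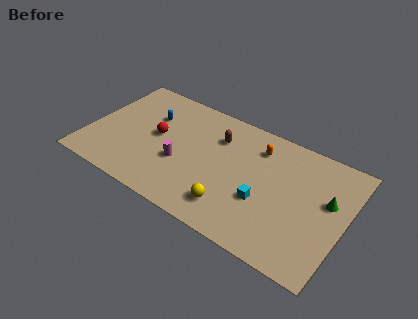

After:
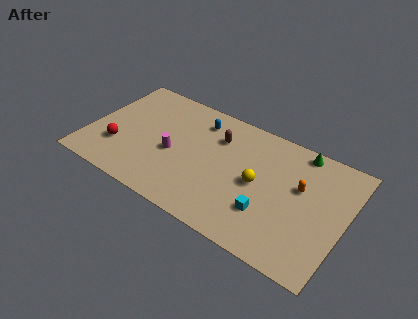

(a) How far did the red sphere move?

3.1

The red sphere was near (4.4, 4.9) before and (2.1, 2.8) after, so it travelled √(2.3² + 2.1²) ≈ 3.1 units.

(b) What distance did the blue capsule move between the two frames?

3.3

The blue capsule moved from about (3.7, 6.3) to (6.8, 7.4), a distance of √(3.1² + 1.1²) ≈ 3.3.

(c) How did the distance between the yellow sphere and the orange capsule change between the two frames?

-2.6

They were about 5.4 units apart before and 2.8 after — 2.6 units closer together.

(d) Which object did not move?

the brown capsule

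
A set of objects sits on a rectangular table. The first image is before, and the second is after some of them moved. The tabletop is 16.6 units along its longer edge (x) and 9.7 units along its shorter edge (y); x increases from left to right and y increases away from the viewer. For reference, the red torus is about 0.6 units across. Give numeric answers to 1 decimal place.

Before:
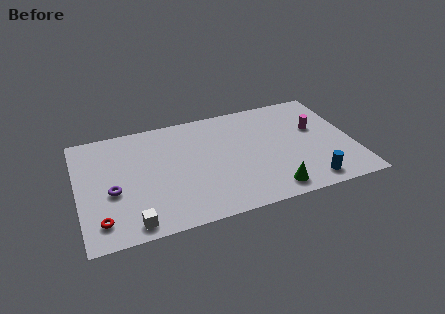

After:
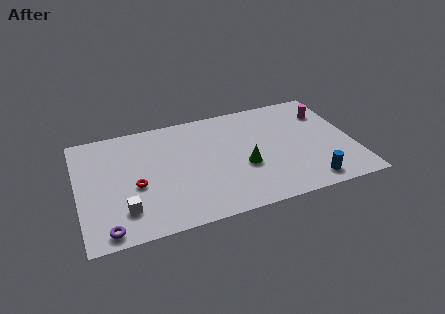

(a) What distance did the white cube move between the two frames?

1.3

From (3.0, 1.1) to (2.6, 2.3), the white cube covered √(0.4² + 1.2²) ≈ 1.3 units.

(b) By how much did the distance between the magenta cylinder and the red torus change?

-1.6

They were about 13.9 units apart before and 12.3 after — 1.6 units closer together.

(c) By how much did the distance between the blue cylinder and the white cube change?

+0.4

They were about 10.6 units apart before and 11.0 after — 0.4 units further apart.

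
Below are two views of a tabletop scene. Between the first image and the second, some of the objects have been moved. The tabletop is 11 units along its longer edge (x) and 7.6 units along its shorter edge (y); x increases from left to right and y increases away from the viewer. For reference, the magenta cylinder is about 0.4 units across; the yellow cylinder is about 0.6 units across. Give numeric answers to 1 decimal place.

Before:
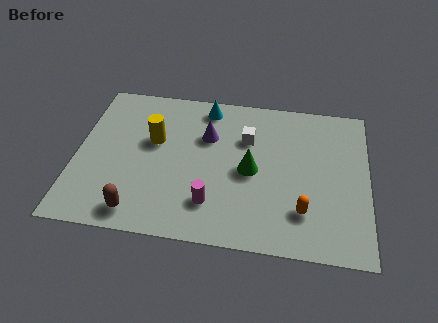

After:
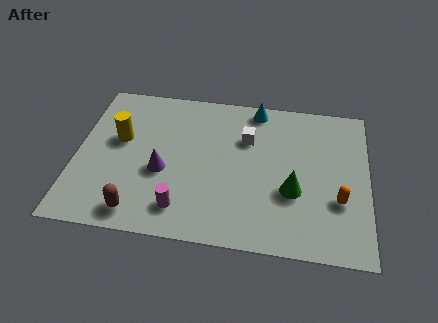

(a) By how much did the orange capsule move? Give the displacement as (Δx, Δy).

(1.3, 0.7)

The orange capsule started near (8.6, 1.9) and ended near (9.9, 2.6).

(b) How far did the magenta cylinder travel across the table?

1.2

The magenta cylinder moved from about (5.2, 1.8) to (4.1, 1.4), a distance of √(1.1² + 0.4²) ≈ 1.2.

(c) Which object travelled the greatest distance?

the purple cone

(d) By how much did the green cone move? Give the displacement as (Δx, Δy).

(1.6, -0.8)

The green cone started near (6.6, 3.6) and ended near (8.2, 2.8).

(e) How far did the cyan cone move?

1.9

The cyan cone was near (4.8, 6.6) before and (6.7, 6.8) after, so it travelled √(1.9² + 0.2²) ≈ 1.9 units.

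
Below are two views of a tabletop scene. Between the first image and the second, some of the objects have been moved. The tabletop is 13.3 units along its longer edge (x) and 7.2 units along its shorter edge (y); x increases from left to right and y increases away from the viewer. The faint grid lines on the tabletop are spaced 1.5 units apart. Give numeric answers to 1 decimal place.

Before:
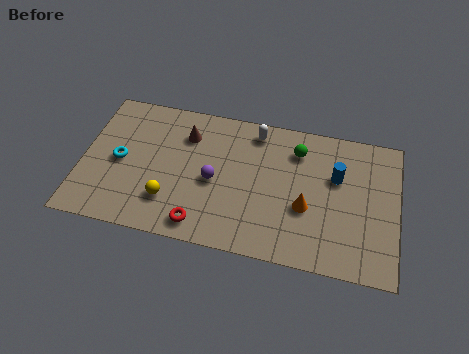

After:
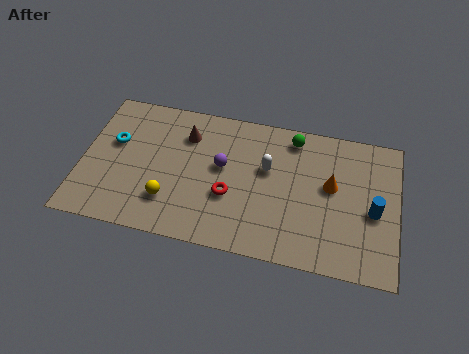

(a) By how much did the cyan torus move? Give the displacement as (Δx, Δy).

(-0.3, 0.9)

The cyan torus started near (1.6, 3.5) and ended near (1.3, 4.4).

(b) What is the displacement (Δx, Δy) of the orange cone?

(1.0, 1.3)

The orange cone started near (9.5, 2.8) and ended near (10.5, 4.1).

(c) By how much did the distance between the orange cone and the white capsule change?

-1.4

The distance was about 4.1 in the first image and 2.7 in the second, so they moved 1.4 units closer together.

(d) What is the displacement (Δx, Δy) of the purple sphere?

(0.3, 0.8)

The purple sphere was at about (5.6, 3.3) and moved to about (5.9, 4.1).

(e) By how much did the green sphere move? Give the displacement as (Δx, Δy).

(-0.2, 0.6)

The green sphere started near (9.0, 5.6) and ended near (8.8, 6.2).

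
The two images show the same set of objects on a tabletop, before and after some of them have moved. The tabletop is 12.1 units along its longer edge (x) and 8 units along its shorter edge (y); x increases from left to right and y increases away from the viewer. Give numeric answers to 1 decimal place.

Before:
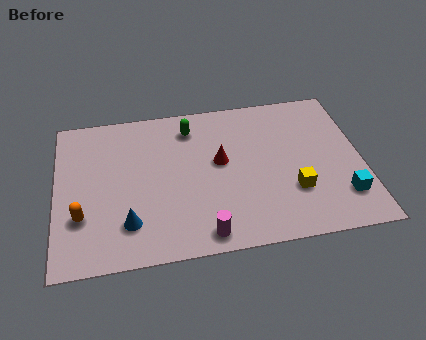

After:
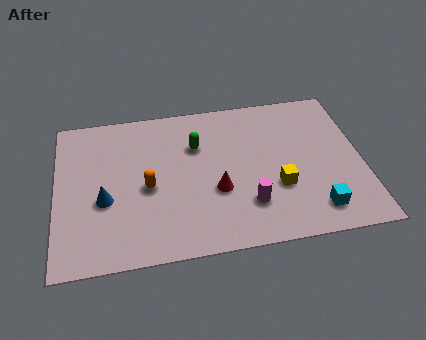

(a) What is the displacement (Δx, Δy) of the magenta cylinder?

(1.8, 1.2)

From the two frames, the magenta cylinder sits at roughly (5.7, 0.9) before and (7.5, 2.1) after.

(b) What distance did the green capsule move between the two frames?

1.0

From (5.4, 6.5) to (5.6, 5.5), the green capsule covered √(0.2² + 1.0²) ≈ 1.0 units.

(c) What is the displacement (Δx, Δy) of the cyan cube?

(-1.1, -0.5)

The cyan cube was at about (11.2, 1.9) and moved to about (10.1, 1.4).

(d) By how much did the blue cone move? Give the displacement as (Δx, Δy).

(-0.9, 1.3)

The blue cone was at about (2.8, 1.9) and moved to about (1.9, 3.2).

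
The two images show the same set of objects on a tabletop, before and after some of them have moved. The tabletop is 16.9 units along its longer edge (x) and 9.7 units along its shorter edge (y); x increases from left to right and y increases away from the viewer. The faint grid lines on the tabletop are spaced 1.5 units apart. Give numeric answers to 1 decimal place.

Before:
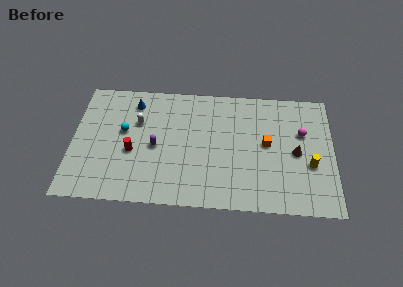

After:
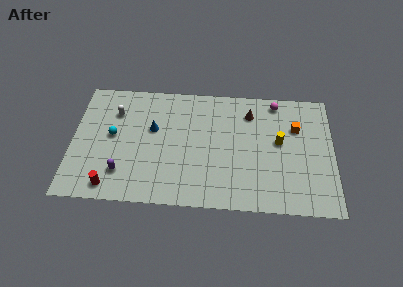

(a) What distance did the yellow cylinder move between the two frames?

2.6

The yellow cylinder was near (15.4, 3.7) before and (13.4, 5.4) after, so it travelled √(2.0² + 1.7²) ≈ 2.6 units.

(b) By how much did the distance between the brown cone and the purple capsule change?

+0.7

The distance was about 9.1 in the first image and 9.8 in the second, so they moved 0.7 units further apart.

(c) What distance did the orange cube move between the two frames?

2.4

From (12.6, 5.2) to (14.5, 6.6), the orange cube covered √(1.9² + 1.4²) ≈ 2.4 units.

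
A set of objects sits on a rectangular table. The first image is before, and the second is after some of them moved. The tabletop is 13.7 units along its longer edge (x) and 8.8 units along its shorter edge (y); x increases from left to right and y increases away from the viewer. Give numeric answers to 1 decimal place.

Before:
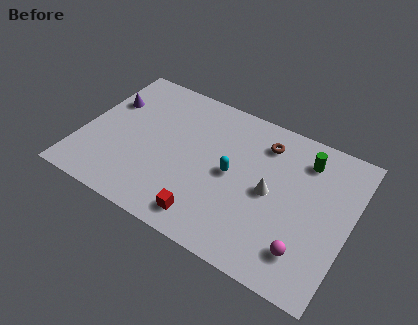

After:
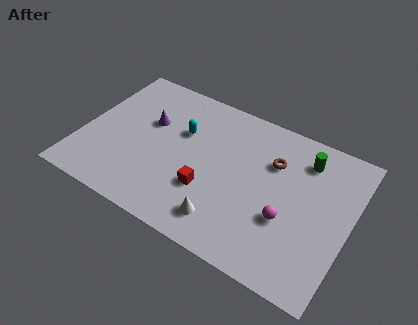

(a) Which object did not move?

the green cylinder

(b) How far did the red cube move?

1.6

From (6.9, 1.3) to (6.7, 2.9), the red cube covered √(0.2² + 1.6²) ≈ 1.6 units.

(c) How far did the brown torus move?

1.1

The brown torus moved from about (9.0, 7.0) to (9.6, 6.1), a distance of √(0.6² + 0.9²) ≈ 1.1.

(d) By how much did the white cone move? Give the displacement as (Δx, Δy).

(-1.9, -2.7)

From the two frames, the white cone sits at roughly (9.7, 4.3) before and (7.8, 1.6) after.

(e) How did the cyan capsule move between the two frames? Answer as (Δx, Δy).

(-2.8, 1.3)

From the two frames, the cyan capsule sits at roughly (7.7, 4.4) before and (4.9, 5.7) after.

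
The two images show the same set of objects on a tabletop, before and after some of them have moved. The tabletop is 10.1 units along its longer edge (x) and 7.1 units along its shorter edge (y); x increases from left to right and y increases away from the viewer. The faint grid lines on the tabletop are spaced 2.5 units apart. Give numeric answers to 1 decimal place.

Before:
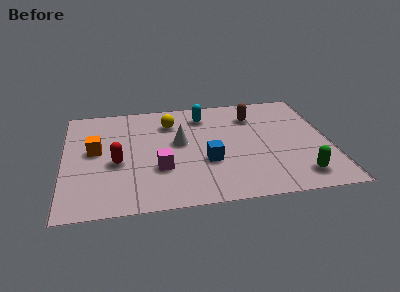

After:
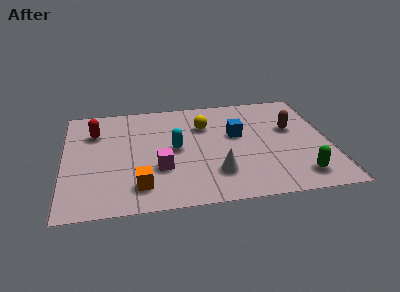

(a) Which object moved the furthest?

the orange cube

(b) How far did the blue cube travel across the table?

2.0

From (5.4, 2.6) to (6.6, 4.2), the blue cube covered √(1.2² + 1.6²) ≈ 2.0 units.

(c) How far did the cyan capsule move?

2.4

From (5.4, 5.7) to (4.2, 3.6), the cyan capsule covered √(1.2² + 2.1²) ≈ 2.4 units.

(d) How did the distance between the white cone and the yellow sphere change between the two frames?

+1.8

They were about 1.4 units apart before and 3.2 after — 1.8 units further apart.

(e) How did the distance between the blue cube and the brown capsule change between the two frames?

-1.3

They were about 3.4 units apart before and 2.1 after — 1.3 units closer together.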